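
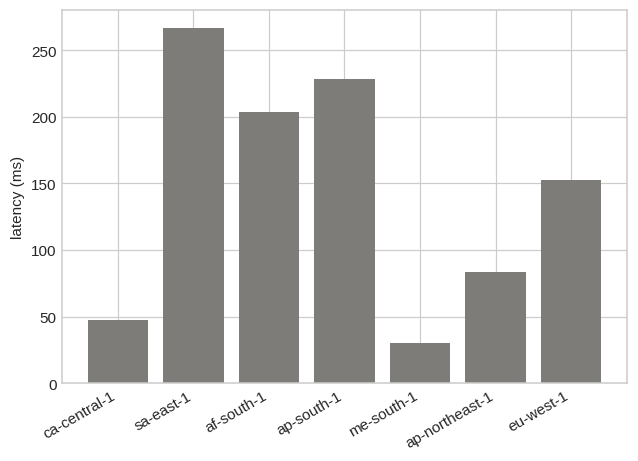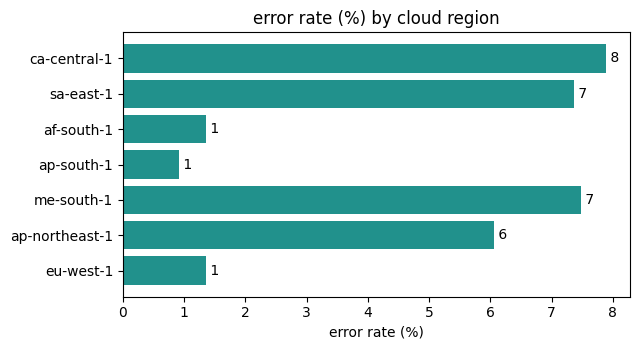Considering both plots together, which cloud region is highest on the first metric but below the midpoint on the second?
ap-south-1

Chart 2 median error rate (%) ≈ 6; below-median cloud regions: af-south-1, ap-south-1, eu-west-1. Among those, ap-south-1 has the highest latency (ms) (≈ 225).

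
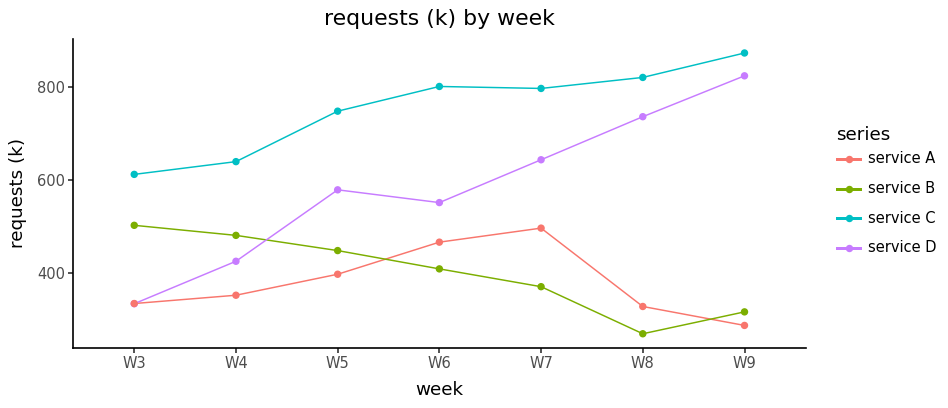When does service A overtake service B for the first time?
W5: service A ≈ 400 vs service B ≈ 400 (not yet); W6: service A ≈ 500 vs service B ≈ 400 (first crossover).

W6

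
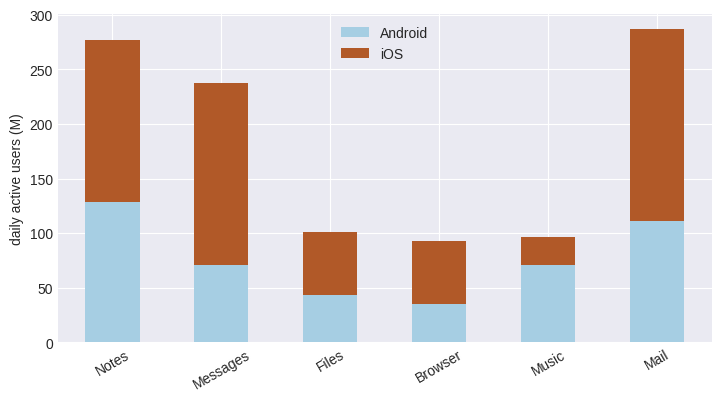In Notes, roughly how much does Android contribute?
Android top ≈ 125, bottom ≈ 0; segment ≈ 125.

≈ 125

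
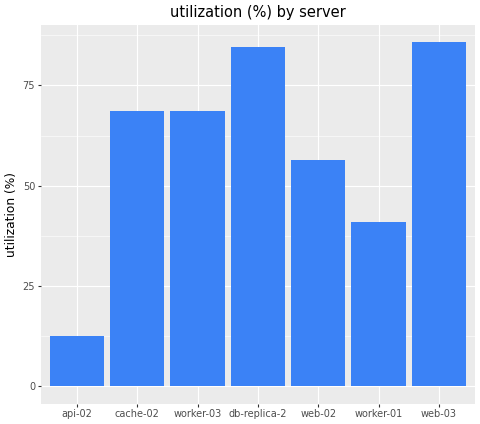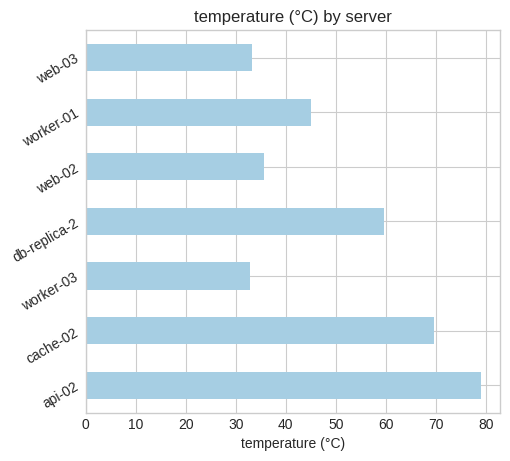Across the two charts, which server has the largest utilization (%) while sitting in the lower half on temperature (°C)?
Chart 2 median temperature (°C) ≈ 40; below-median servers: worker-03, web-02, web-03. Among those, web-03 has the highest utilization (%) (≈ 90).

web-03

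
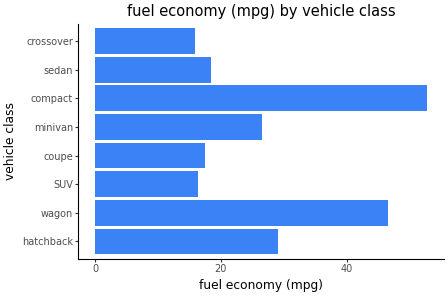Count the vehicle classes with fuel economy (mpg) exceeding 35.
2

Above 35: wagon, compact.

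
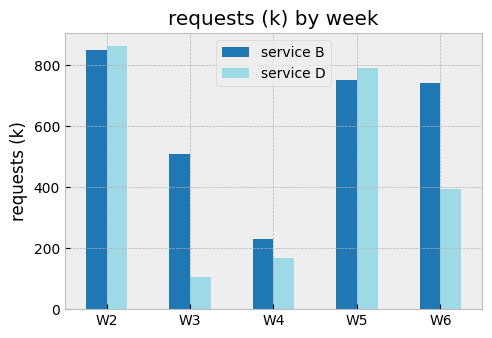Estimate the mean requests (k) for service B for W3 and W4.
≈ 350

(500 + 200) / 2 ≈ 350.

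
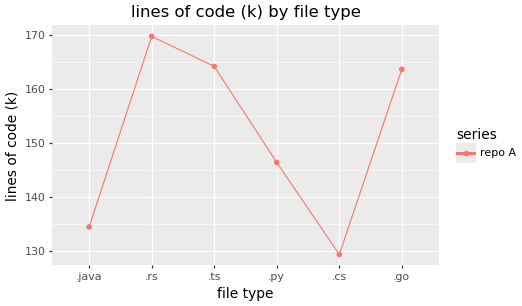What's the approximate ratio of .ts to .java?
.ts ≈ 165, .java ≈ 135; 165/135 ≈ 1.22.

≈ 1.22×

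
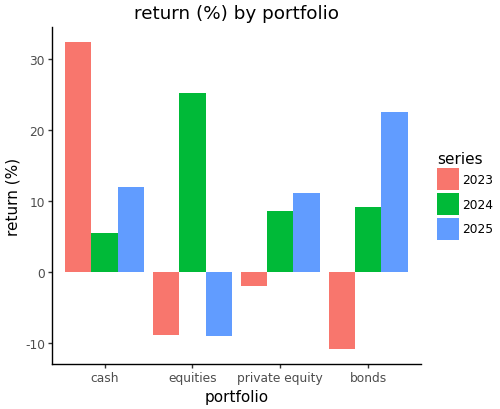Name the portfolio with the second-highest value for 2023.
private equity

Top 3 for 2023: cash ≈ 30, private equity ≈ 0, equities ≈ -10.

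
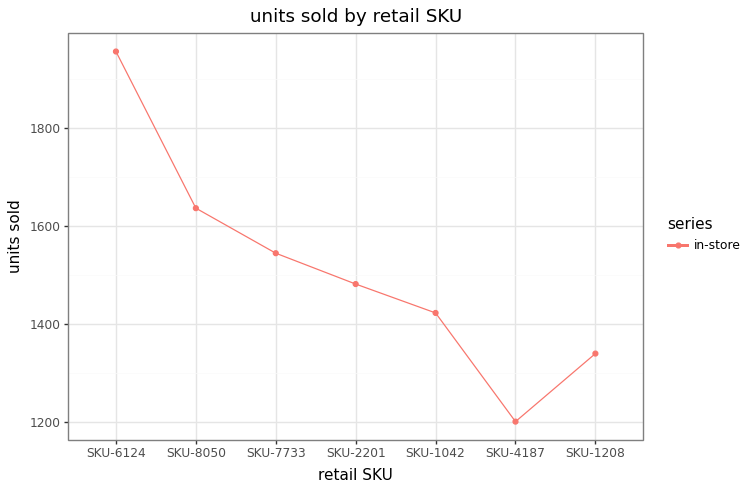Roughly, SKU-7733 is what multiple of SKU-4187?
≈ 1.25×

SKU-7733 ≈ 1500, SKU-4187 ≈ 1200; 1500/1200 ≈ 1.25.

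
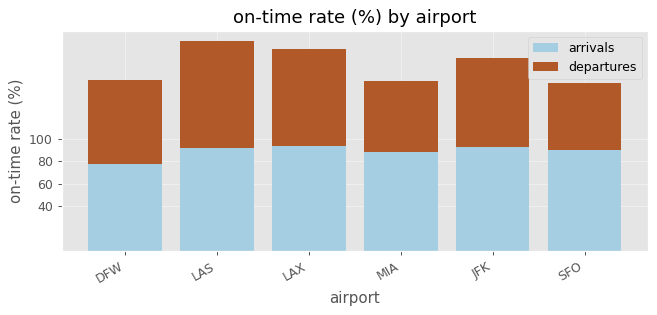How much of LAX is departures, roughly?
≈ 80

departures top ≈ 180, bottom ≈ 100; segment ≈ 80.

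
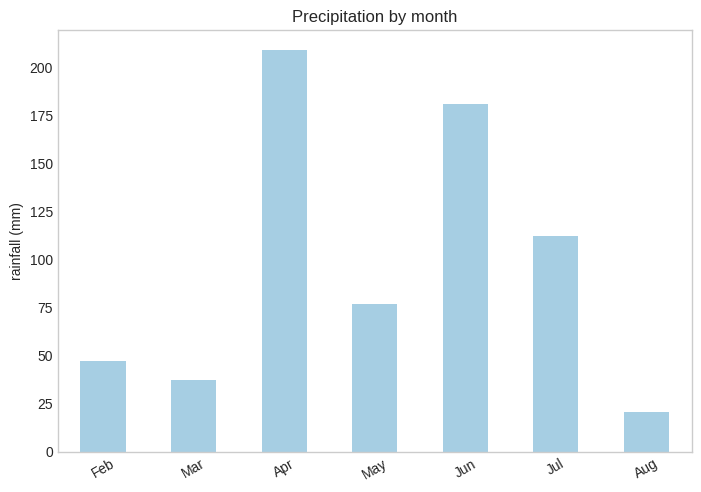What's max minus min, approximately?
≈ 180

Max Apr ≈ 200, min Aug ≈ 20; range ≈ 180.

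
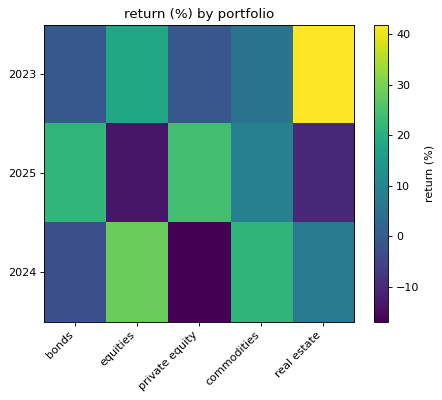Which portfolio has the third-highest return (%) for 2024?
real estate

Top 4 for 2024: equities ≈ 30, commodities ≈ 20, real estate ≈ 5, bonds ≈ -5.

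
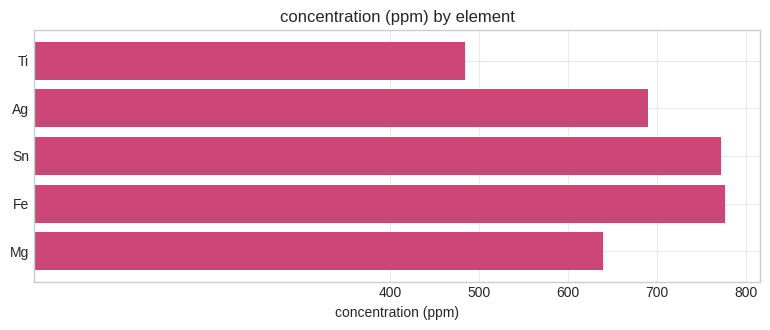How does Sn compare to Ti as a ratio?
Sn ≈ 800, Ti ≈ 500; 800/500 ≈ 1.6.

≈ 1.6×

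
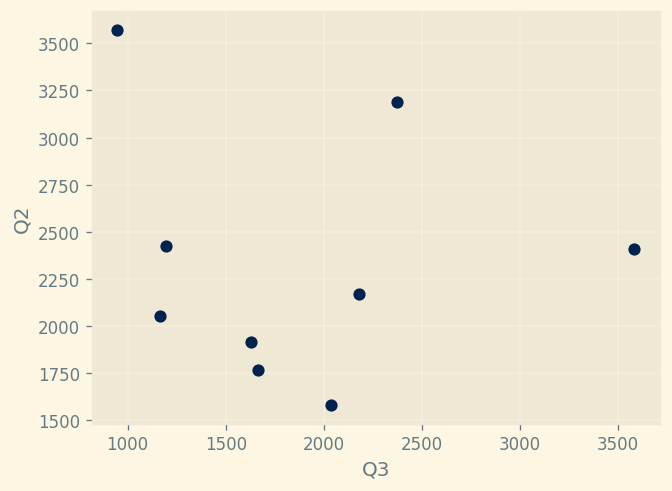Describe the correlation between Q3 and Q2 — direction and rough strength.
Points are roughly uncorrelated; weak (|r| ≈ 0.1).

no clear correlation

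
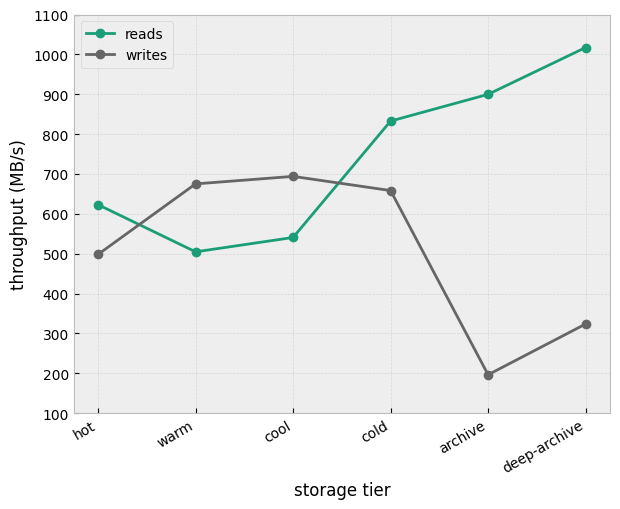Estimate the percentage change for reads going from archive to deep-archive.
archive ≈ 900, deep-archive ≈ 1000; (1000 − 900) / 900 ≈ +11.1%.

≈ +11.1%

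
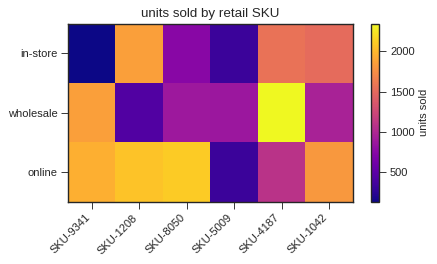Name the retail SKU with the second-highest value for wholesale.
Top 3 for wholesale: SKU-4187 ≈ 2400, SKU-9341 ≈ 1800, SKU-1042 ≈ 1000.

SKU-9341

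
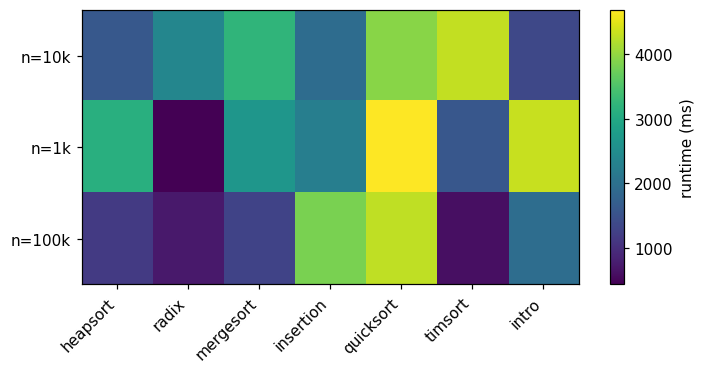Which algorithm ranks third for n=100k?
intro

Top 4 for n=100k: quicksort ≈ 4500, insertion ≈ 4000, intro ≈ 2000, mergesort ≈ 1500.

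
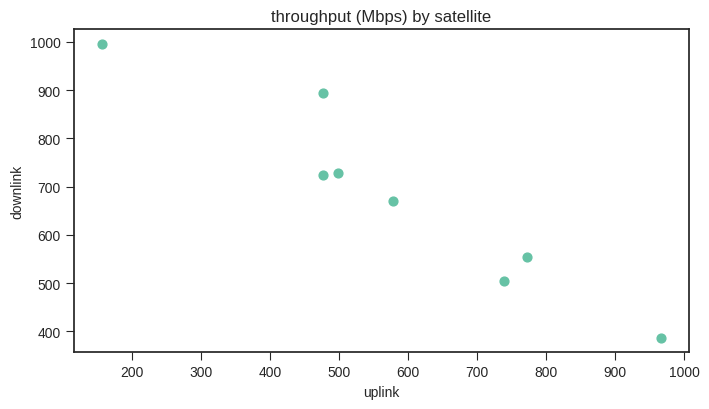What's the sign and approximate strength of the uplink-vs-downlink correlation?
negative, strong

Points are negatively correlated; strong (|r| ≈ 1.0).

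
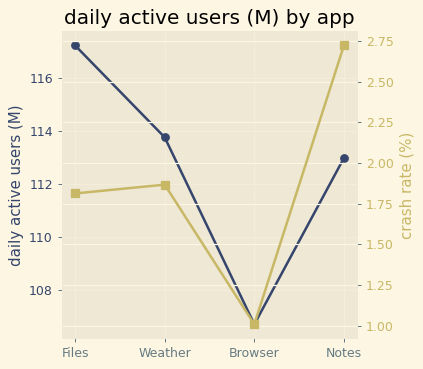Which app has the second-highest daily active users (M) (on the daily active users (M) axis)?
Weather

Top 3 (on the daily active users (M) axis): Files ≈ 117, Weather ≈ 114, Notes ≈ 113.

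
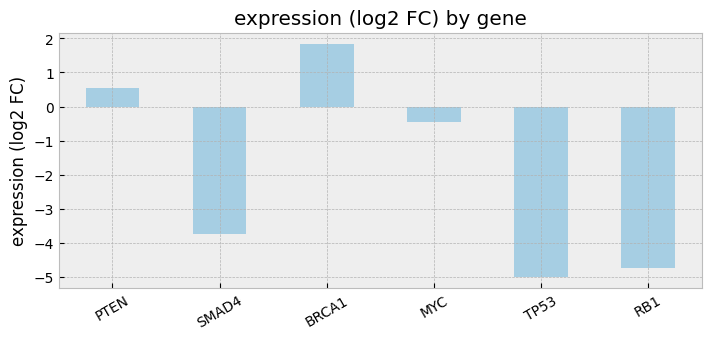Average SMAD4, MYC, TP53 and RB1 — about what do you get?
(-4 + 0 + -5 + -5) / 4 ≈ -4.

≈ -4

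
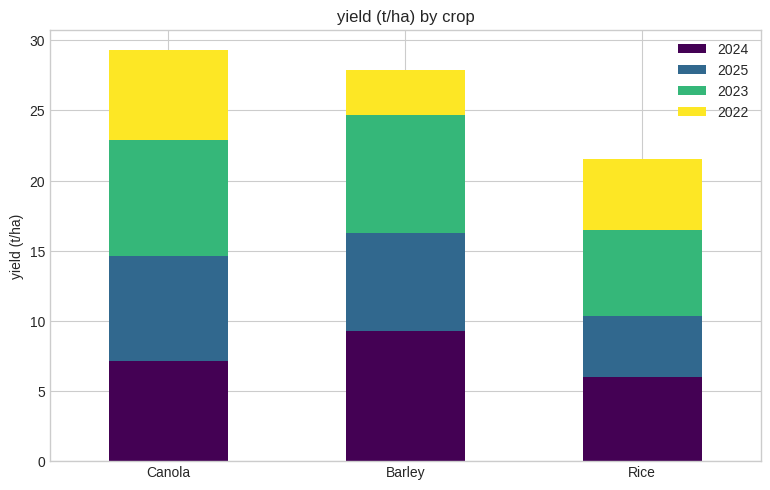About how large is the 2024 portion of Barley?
≈ 10

2024 top ≈ 10, bottom ≈ 0; segment ≈ 10.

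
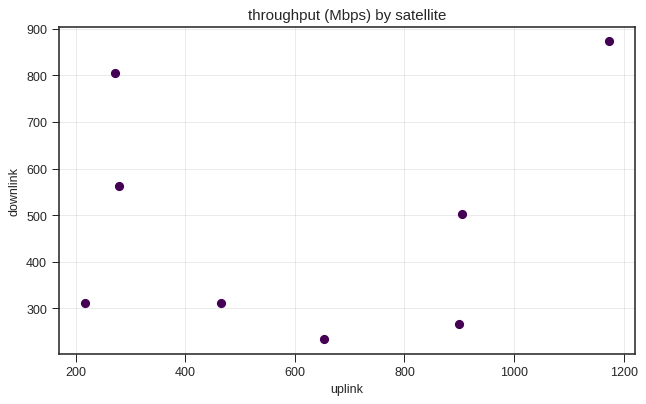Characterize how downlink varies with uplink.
no clear correlation

Points are roughly uncorrelated; weak (|r| ≈ 0.2).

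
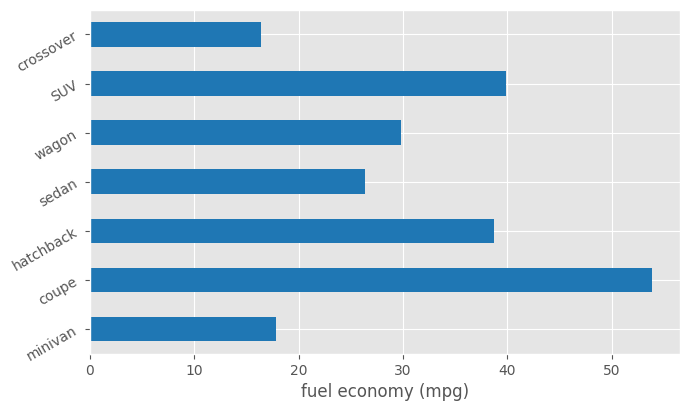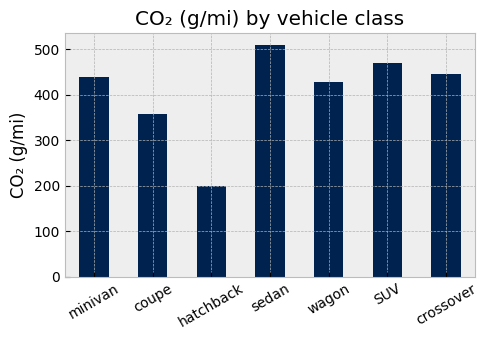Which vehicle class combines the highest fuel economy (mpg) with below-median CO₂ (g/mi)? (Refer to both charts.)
Chart 2 median CO₂ (g/mi) ≈ 450; below-median vehicle classes: coupe, hatchback, wagon. Among those, coupe has the highest fuel economy (mpg) (≈ 55).

coupe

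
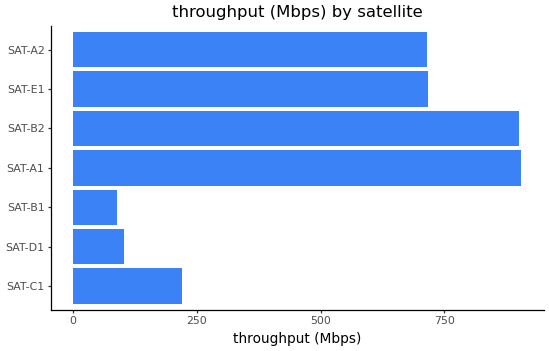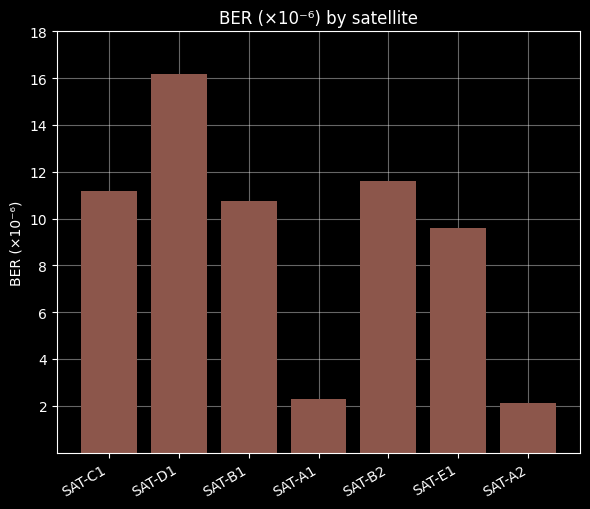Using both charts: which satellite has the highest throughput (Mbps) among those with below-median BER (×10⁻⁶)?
Chart 2 median BER (×10⁻⁶) ≈ 10; below-median satellites: SAT-A1, SAT-E1, SAT-A2. Among those, SAT-A1 has the highest throughput (Mbps) (≈ 900).

SAT-A1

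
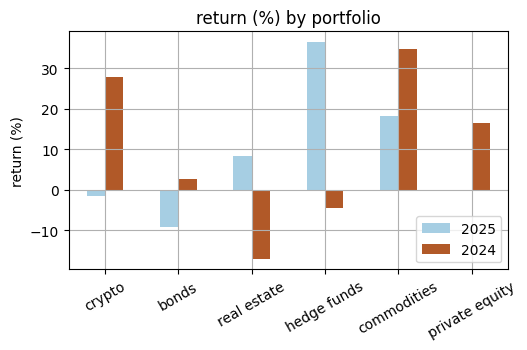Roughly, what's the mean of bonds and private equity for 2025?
≈ -5

(-10 + 0) / 2 ≈ -5.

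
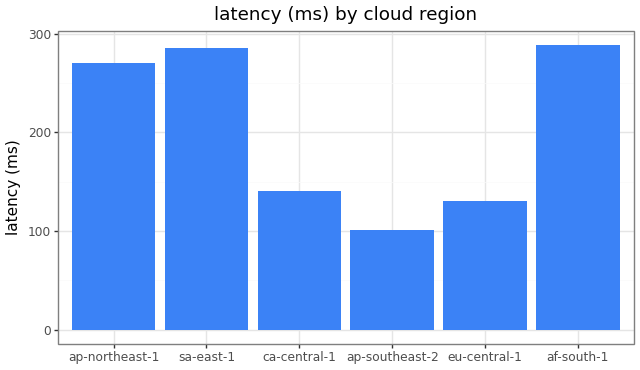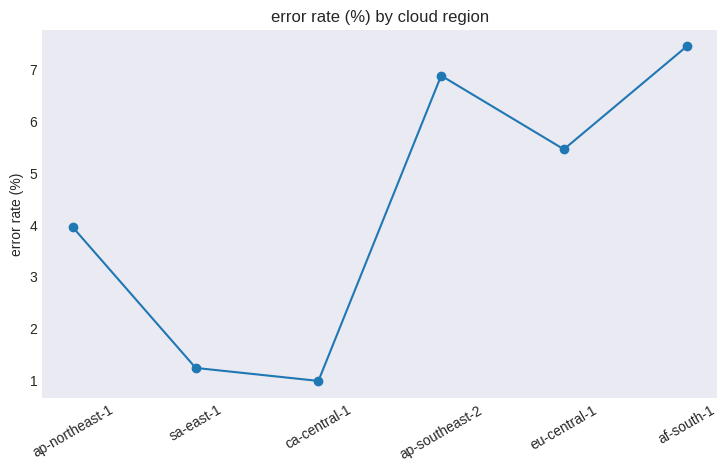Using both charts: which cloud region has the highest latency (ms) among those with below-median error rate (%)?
sa-east-1

Chart 2 median error rate (%) ≈ 5; below-median cloud regions: ap-northeast-1, sa-east-1, ca-central-1. Among those, sa-east-1 has the highest latency (ms) (≈ 300).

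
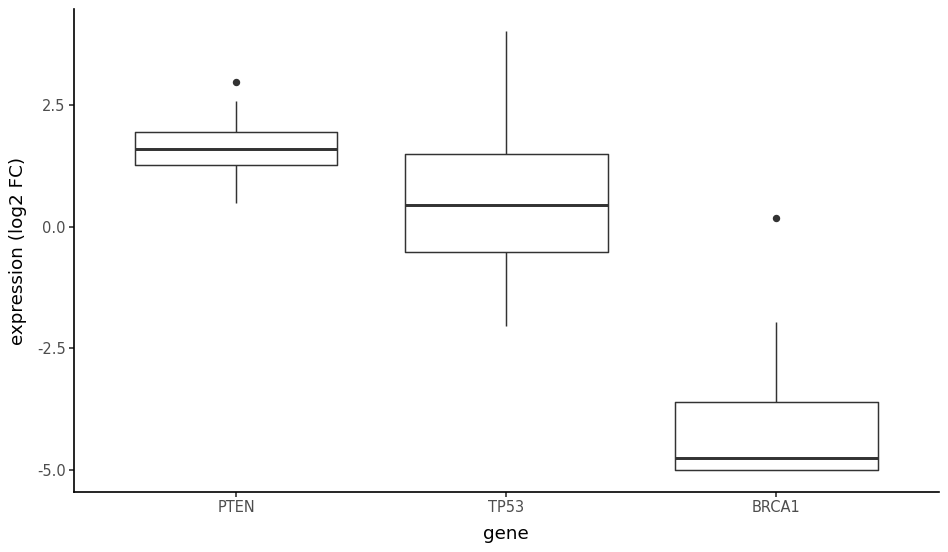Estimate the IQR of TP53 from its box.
≈ 2

Q3 ≈ 1, Q1 ≈ -1; IQR ≈ 2.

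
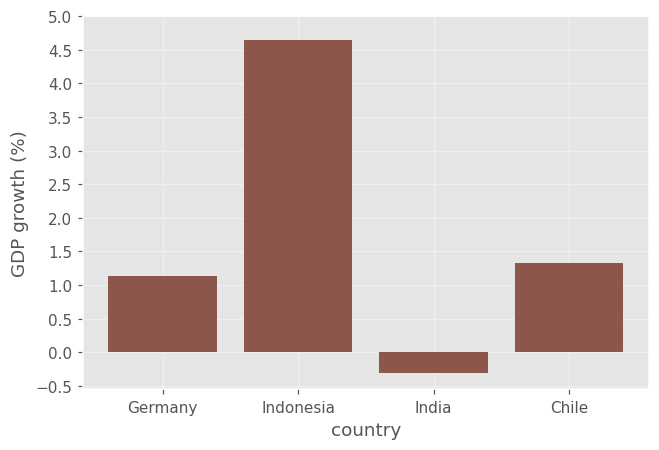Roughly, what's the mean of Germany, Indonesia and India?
≈ 1.67

(1.0 + 4.5 + -0.5) / 3 ≈ 1.67.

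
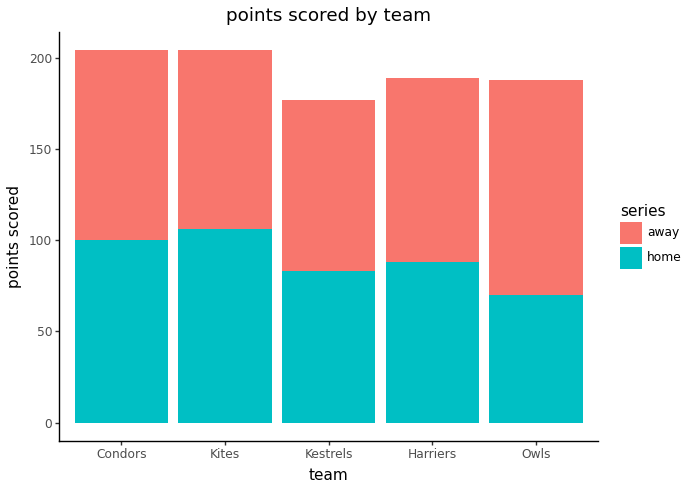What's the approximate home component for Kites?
≈ 100

home top ≈ 100, bottom ≈ 0; segment ≈ 100.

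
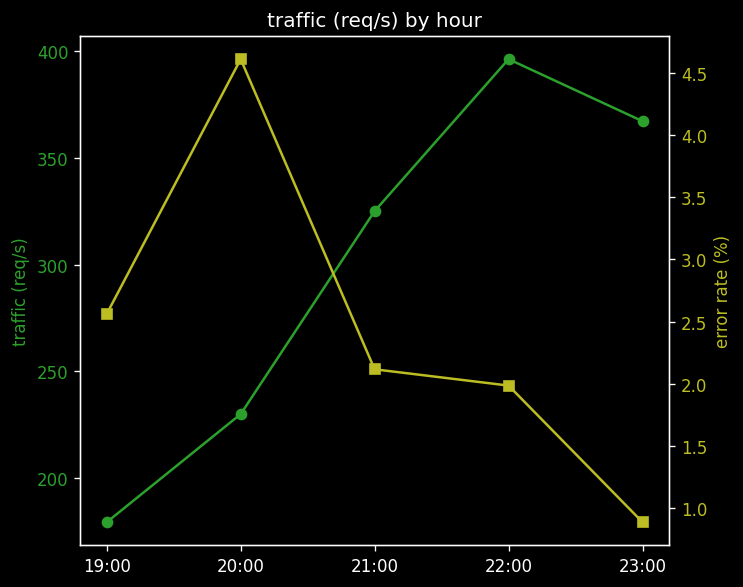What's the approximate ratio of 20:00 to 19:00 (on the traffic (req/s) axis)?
20:00 ≈ 220, 19:00 ≈ 180; 220/180 ≈ 1.22.

≈ 1.22×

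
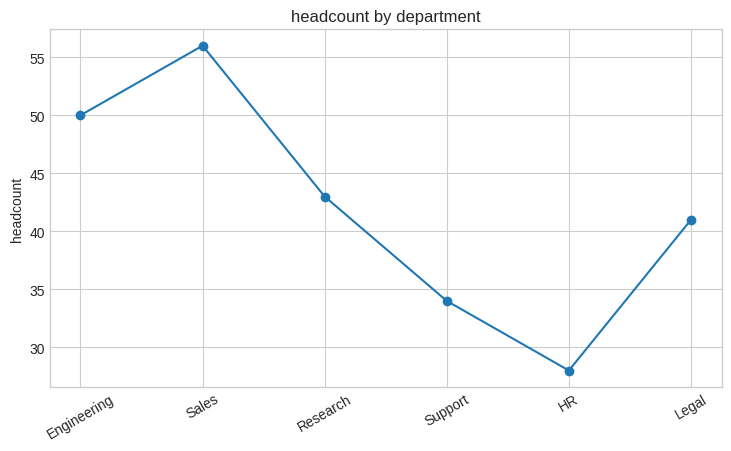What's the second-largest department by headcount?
Engineering

Top 3: Sales ≈ 55, Engineering ≈ 50, Research ≈ 45.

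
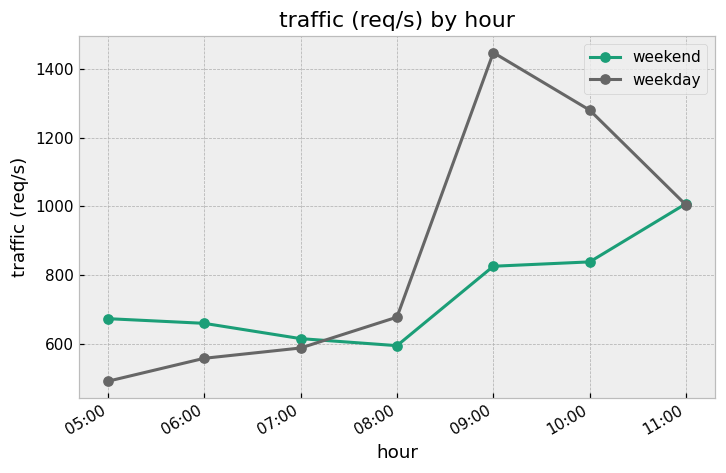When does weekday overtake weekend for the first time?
08:00

07:00: weekday ≈ 600 vs weekend ≈ 600 (not yet); 08:00: weekday ≈ 700 vs weekend ≈ 600 (first crossover).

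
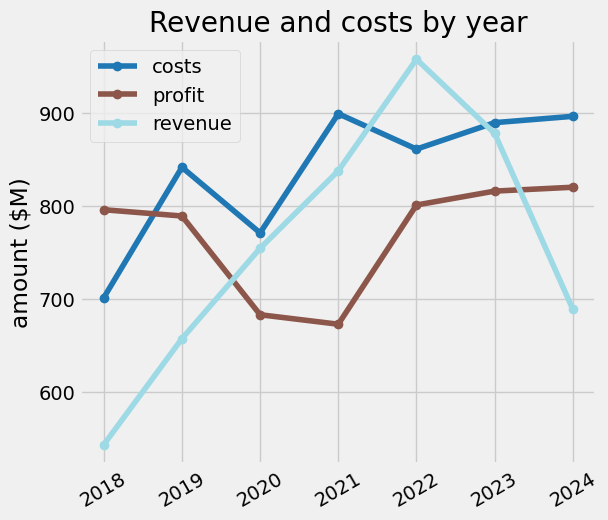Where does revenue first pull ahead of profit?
2020

2019: revenue ≈ 650 vs profit ≈ 800 (not yet); 2020: revenue ≈ 750 vs profit ≈ 700 (first crossover).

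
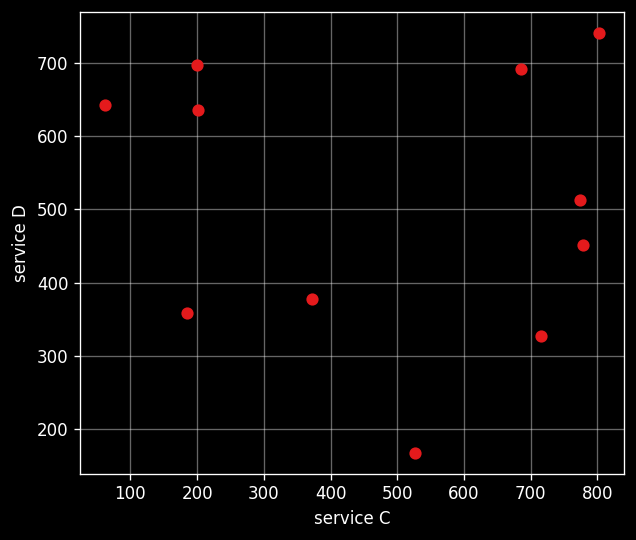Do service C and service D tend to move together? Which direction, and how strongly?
Points are roughly uncorrelated; weak (|r| ≈ 0.1).

no clear correlation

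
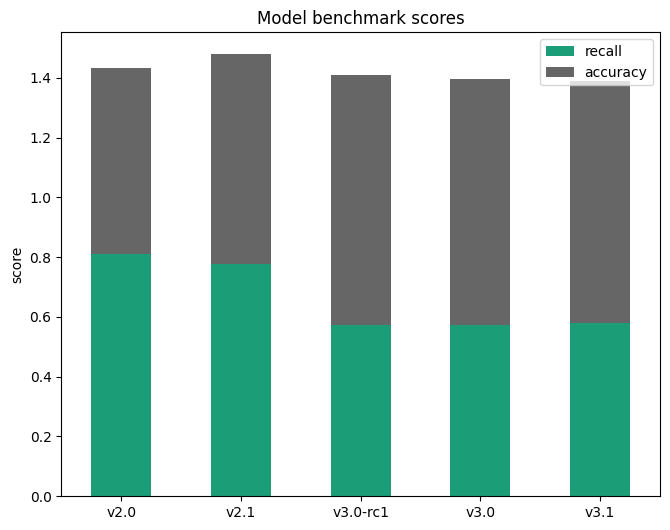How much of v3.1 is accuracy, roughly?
≈ 0.8

accuracy top ≈ 1.4, bottom ≈ 0.6; segment ≈ 0.8.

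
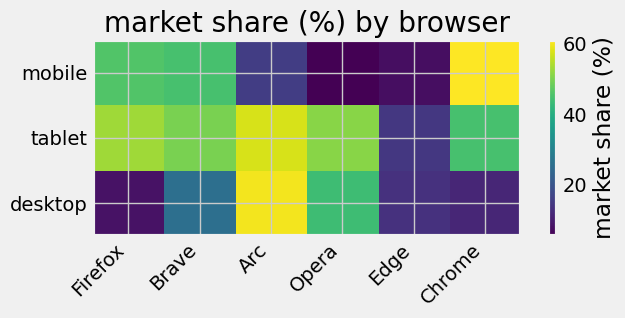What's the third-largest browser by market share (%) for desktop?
Top 4 for desktop: Arc ≈ 60, Opera ≈ 45, Brave ≈ 25, Edge ≈ 15.

Brave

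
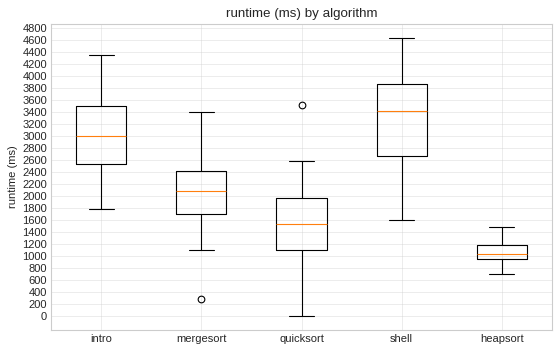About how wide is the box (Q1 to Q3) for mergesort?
≈ 600

Q3 ≈ 2400, Q1 ≈ 1800; IQR ≈ 600.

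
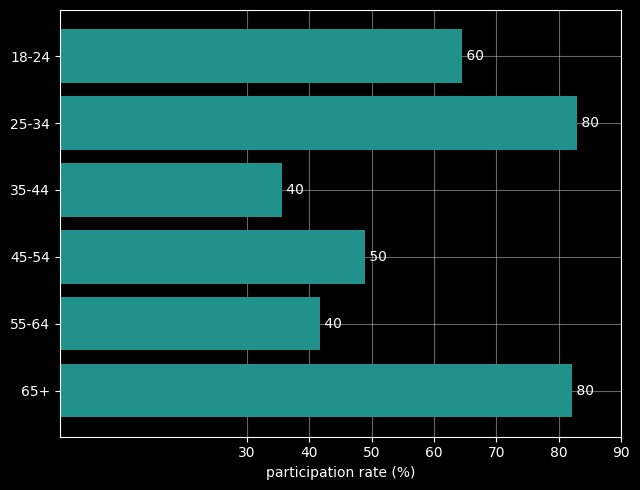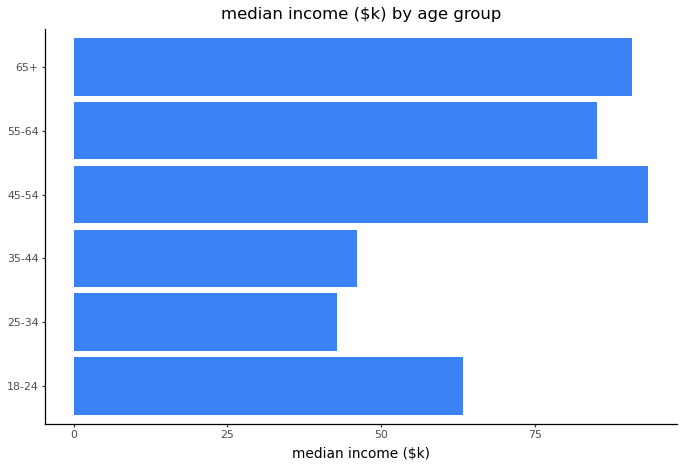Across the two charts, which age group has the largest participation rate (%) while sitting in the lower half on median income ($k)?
Chart 2 median median income ($k) ≈ 70; below-median age groups: 18-24, 25-34, 35-44. Among those, 25-34 has the highest participation rate (%) (≈ 80).

25-34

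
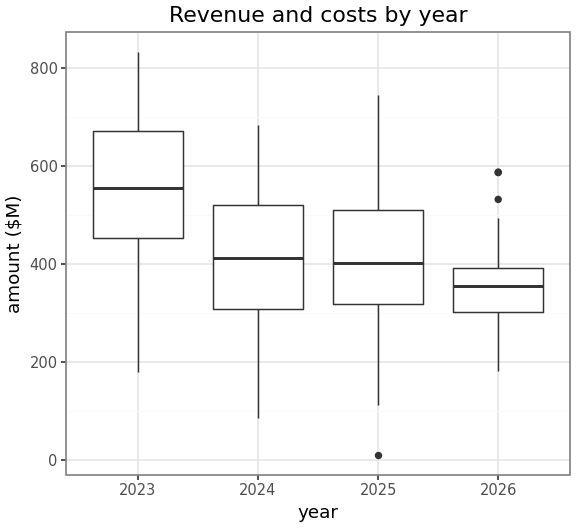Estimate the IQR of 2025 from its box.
Q3 ≈ 520, Q1 ≈ 320; IQR ≈ 200.

≈ 200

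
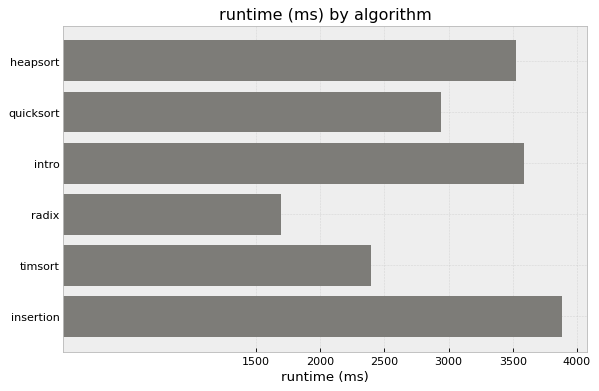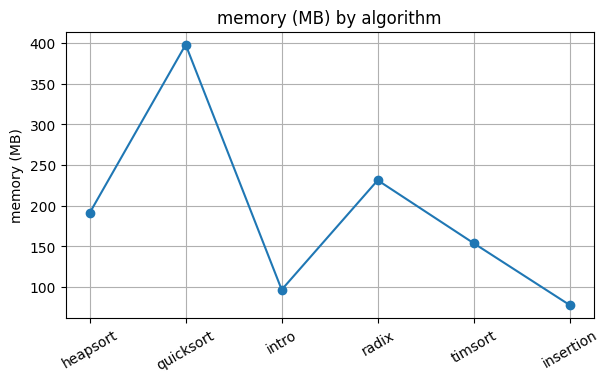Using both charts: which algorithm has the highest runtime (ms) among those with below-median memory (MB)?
Chart 2 median memory (MB) ≈ 150; below-median algorithms: intro, timsort, insertion. Among those, insertion has the highest runtime (ms) (≈ 4000).

insertion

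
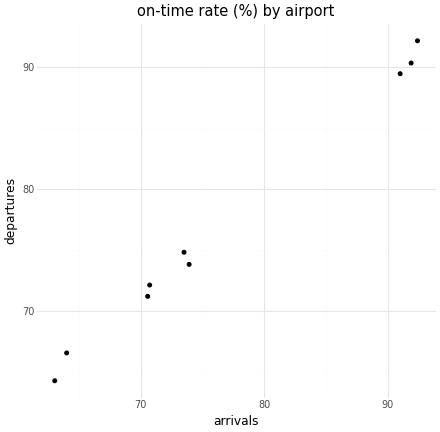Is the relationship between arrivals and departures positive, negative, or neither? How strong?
Points are positively correlated; strong (|r| ≈ 1.0).

positive, strong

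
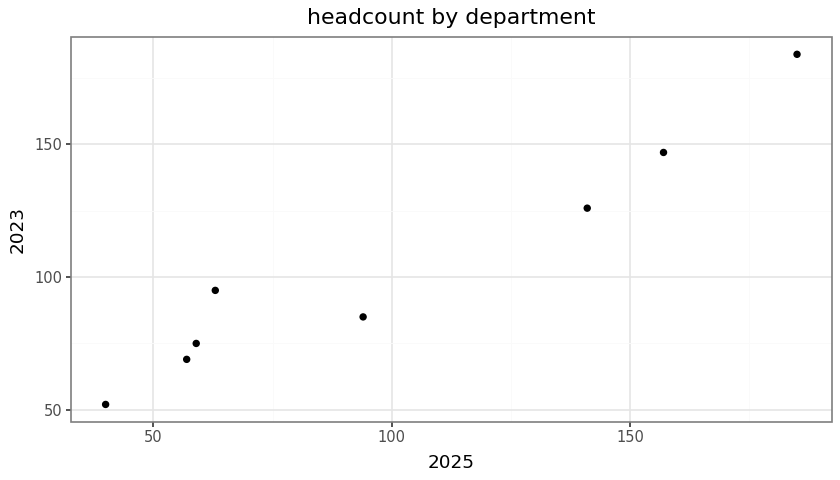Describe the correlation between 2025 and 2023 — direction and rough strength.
Points are positively correlated; strong (|r| ≈ 1.0).

positive, strong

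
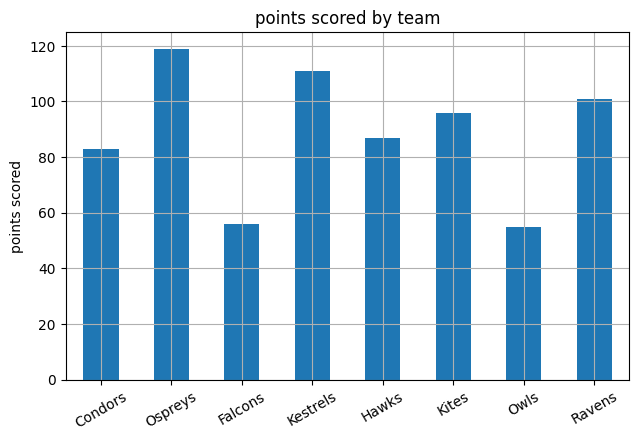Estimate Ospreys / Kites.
Ospreys ≈ 120, Kites ≈ 100; 120/100 ≈ 1.2.

≈ 1.2×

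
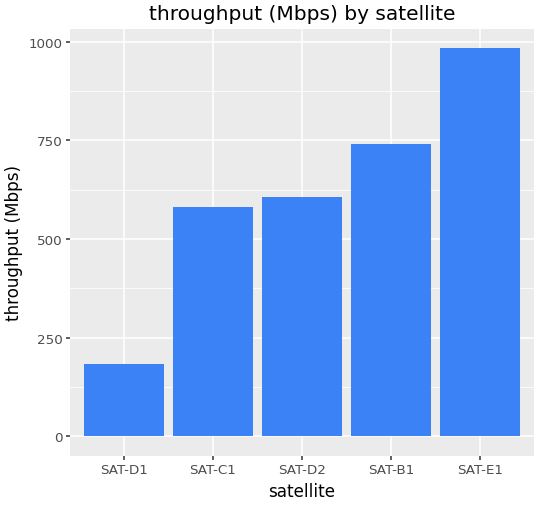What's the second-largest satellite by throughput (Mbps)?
SAT-B1

Top 3: SAT-E1 ≈ 1000, SAT-B1 ≈ 700, SAT-D2 ≈ 600.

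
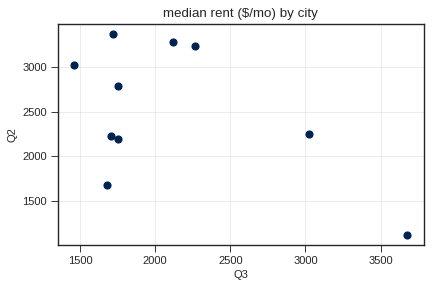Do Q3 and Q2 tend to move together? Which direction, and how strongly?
Points are negatively correlated; moderate (|r| ≈ 0.5).

negative, moderate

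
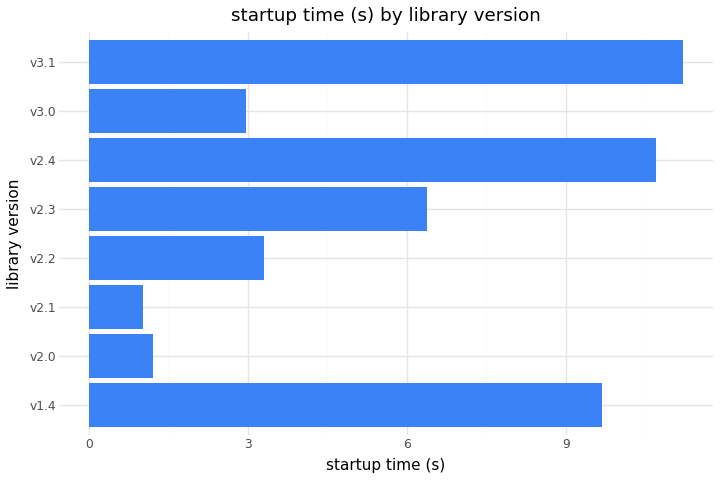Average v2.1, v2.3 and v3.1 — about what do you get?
≈ 6

(1 + 6 + 11) / 3 ≈ 6.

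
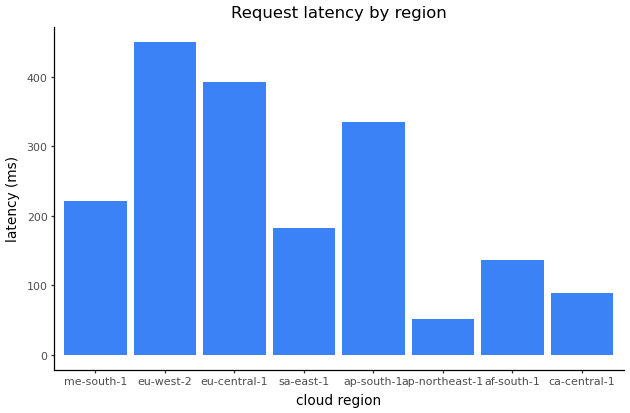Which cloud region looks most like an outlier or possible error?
eu-west-2

eu-west-2 ≈ 450; the rest sit between ≈ 50 and ≈ 400.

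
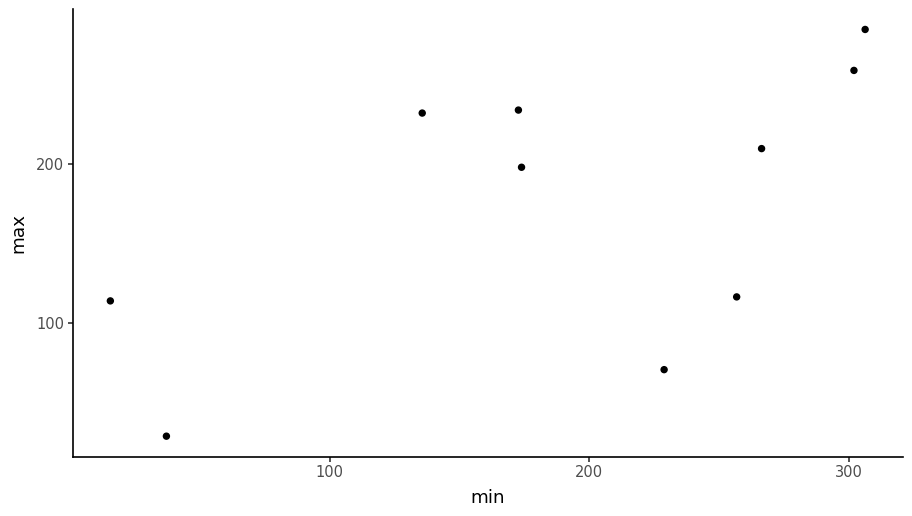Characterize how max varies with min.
positive, moderate

Points are positively correlated; moderate (|r| ≈ 0.6).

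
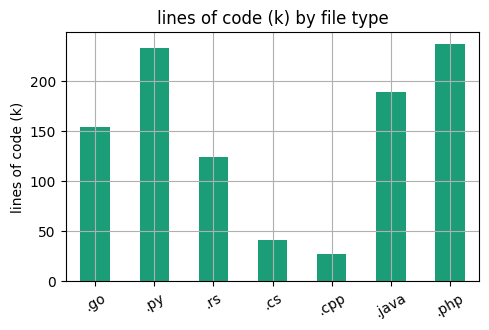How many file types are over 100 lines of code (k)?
Above 100: .go, .py, .rs, .java, .php.

5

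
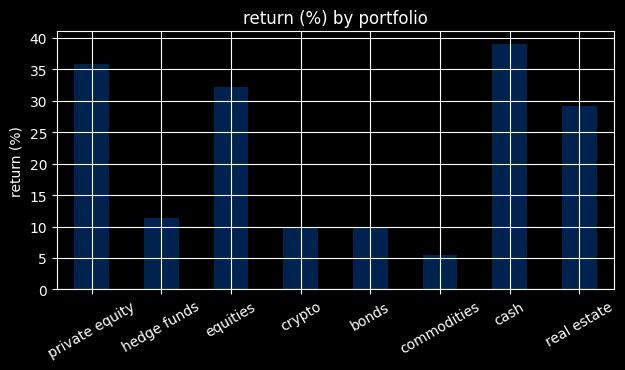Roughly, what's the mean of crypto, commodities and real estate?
(10 + 5 + 30) / 3 ≈ 15.

≈ 15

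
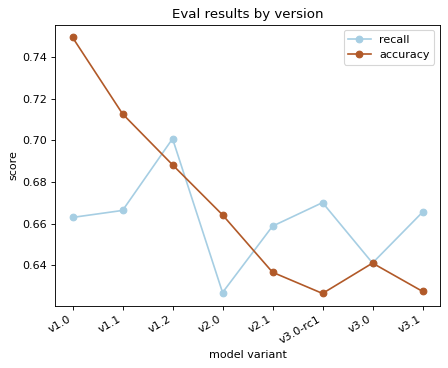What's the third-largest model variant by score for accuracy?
Top 4 for accuracy: v1.0 ≈ 0.74, v1.1 ≈ 0.72, v1.2 ≈ 0.68, v2.0 ≈ 0.66.

v1.2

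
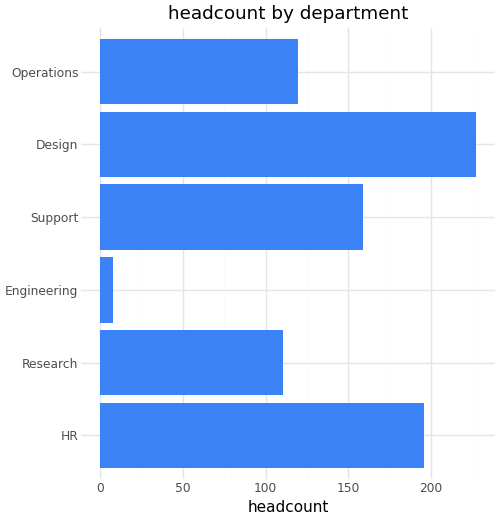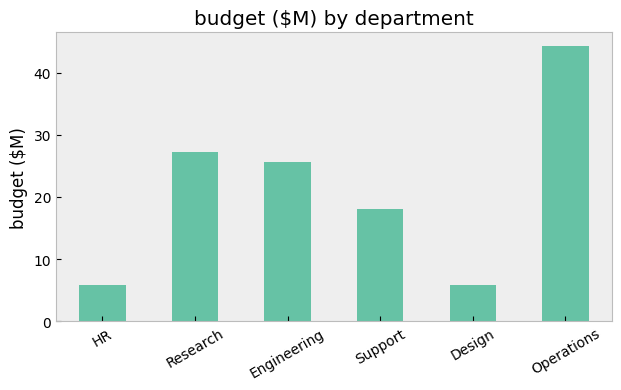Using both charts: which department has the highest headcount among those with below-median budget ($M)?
Chart 2 median budget ($M) ≈ 20; below-median departments: HR, Support, Design. Among those, Design has the highest headcount (≈ 225).

Design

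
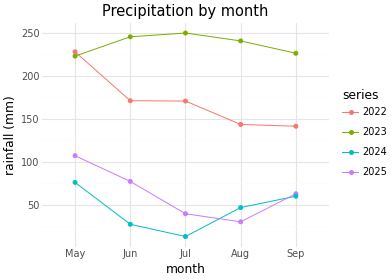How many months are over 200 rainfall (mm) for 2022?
Above 200: May.

1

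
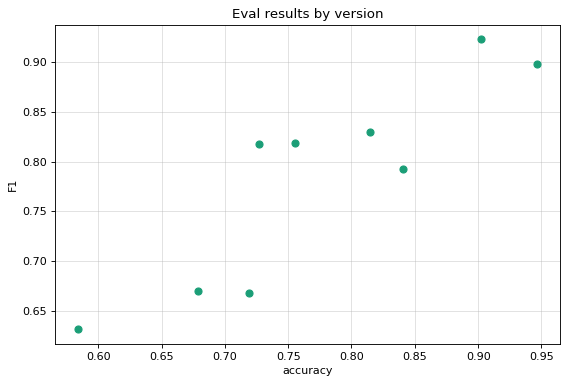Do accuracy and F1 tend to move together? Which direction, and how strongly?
positive, strong

Points are positively correlated; strong (|r| ≈ 0.9).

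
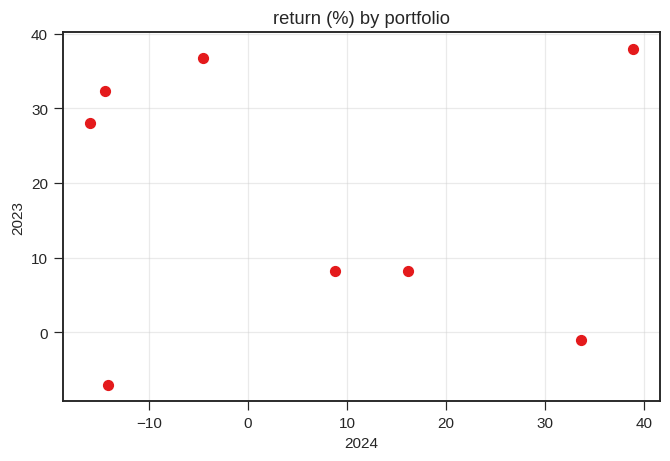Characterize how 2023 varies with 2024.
no clear correlation

Points are roughly uncorrelated; weak (|r| ≈ 0.1).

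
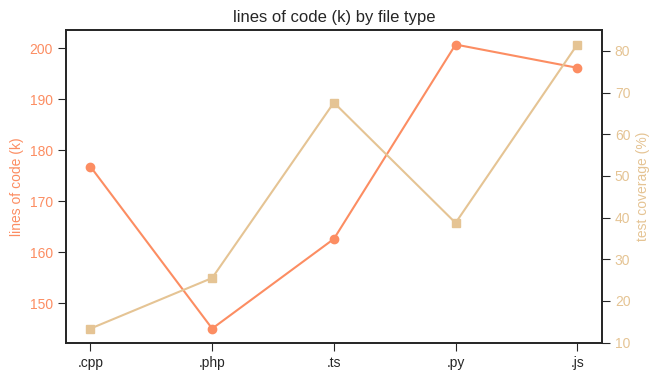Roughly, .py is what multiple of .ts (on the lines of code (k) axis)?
.py ≈ 200, .ts ≈ 165; 200/165 ≈ 1.21.

≈ 1.21×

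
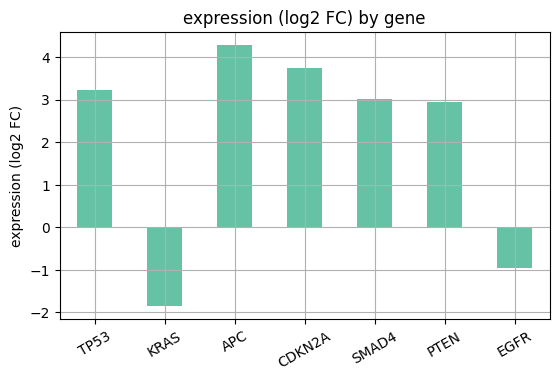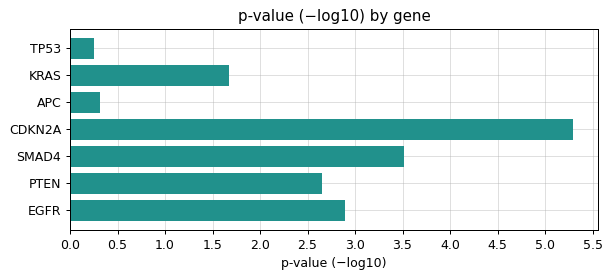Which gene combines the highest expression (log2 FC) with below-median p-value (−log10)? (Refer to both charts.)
APC

Chart 2 median p-value (−log10) ≈ 2.5; below-median genes: TP53, KRAS, APC. Among those, APC has the highest expression (log2 FC) (≈ 4.5).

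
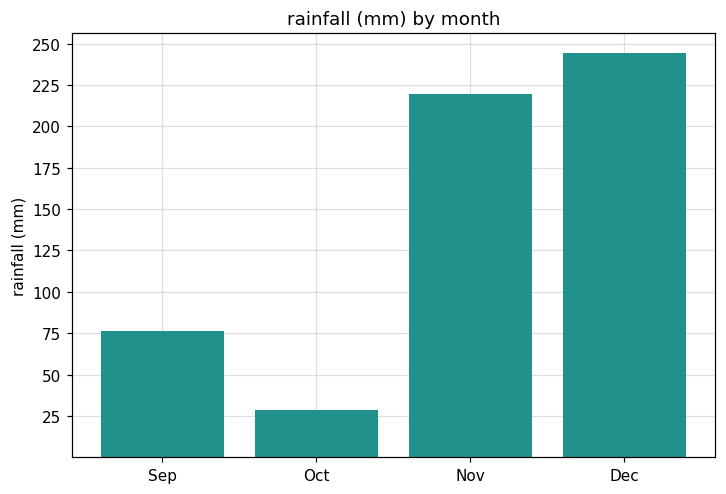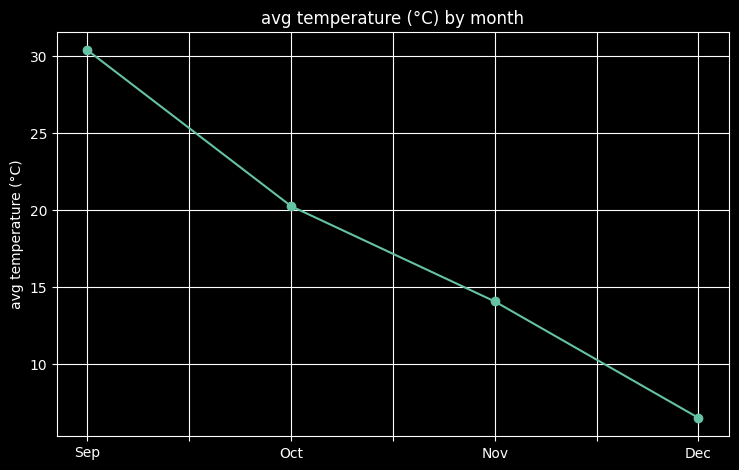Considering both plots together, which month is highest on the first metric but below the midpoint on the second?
Dec

Chart 2 median avg temperature (°C) ≈ 15; below-median months: Nov, Dec. Among those, Dec has the highest rainfall (mm) (≈ 250).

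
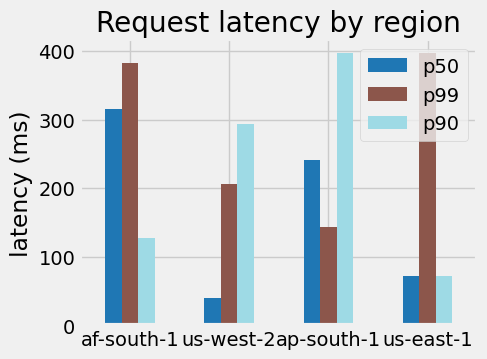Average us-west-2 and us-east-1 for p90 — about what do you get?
(300 + 50) / 2 ≈ 175.

≈ 175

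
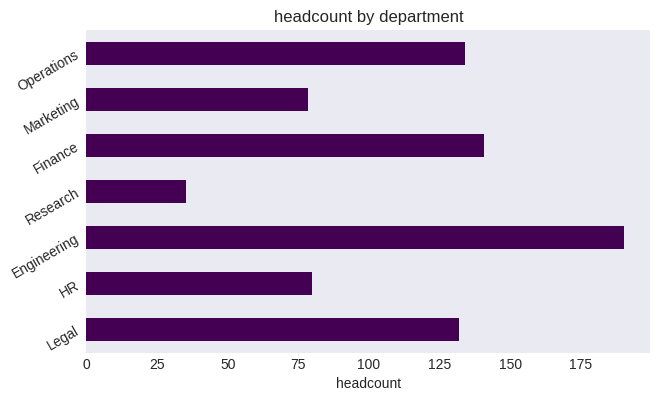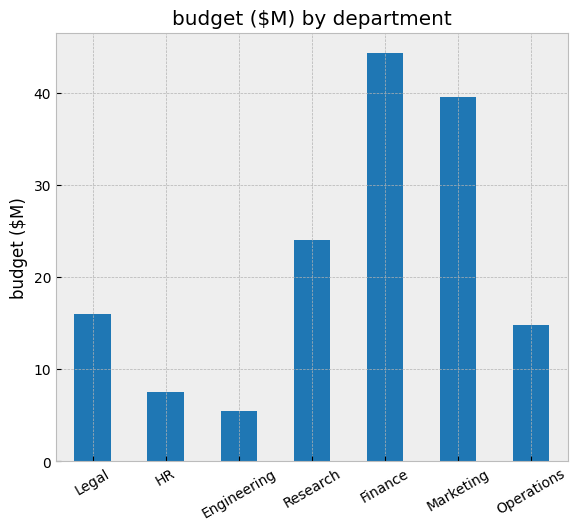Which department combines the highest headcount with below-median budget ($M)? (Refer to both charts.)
Engineering

Chart 2 median budget ($M) ≈ 15; below-median departments: HR, Engineering, Operations. Among those, Engineering has the highest headcount (≈ 200).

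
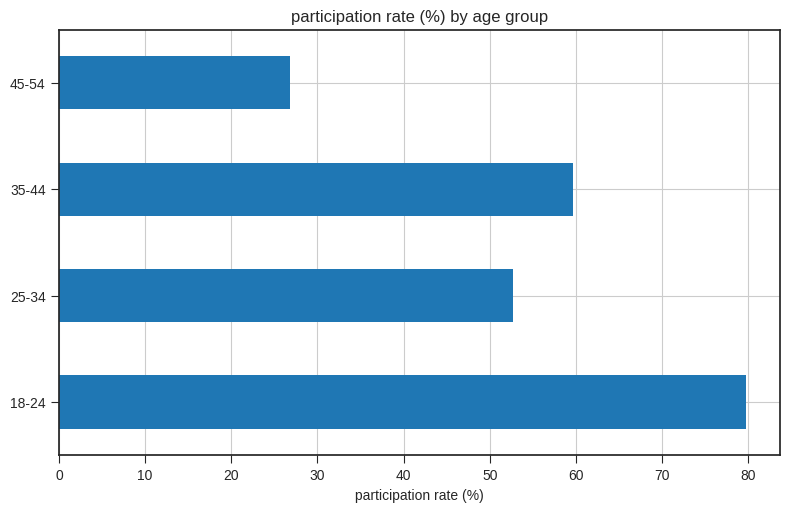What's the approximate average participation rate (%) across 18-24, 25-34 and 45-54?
≈ 53

(80 + 50 + 30) / 3 ≈ 53.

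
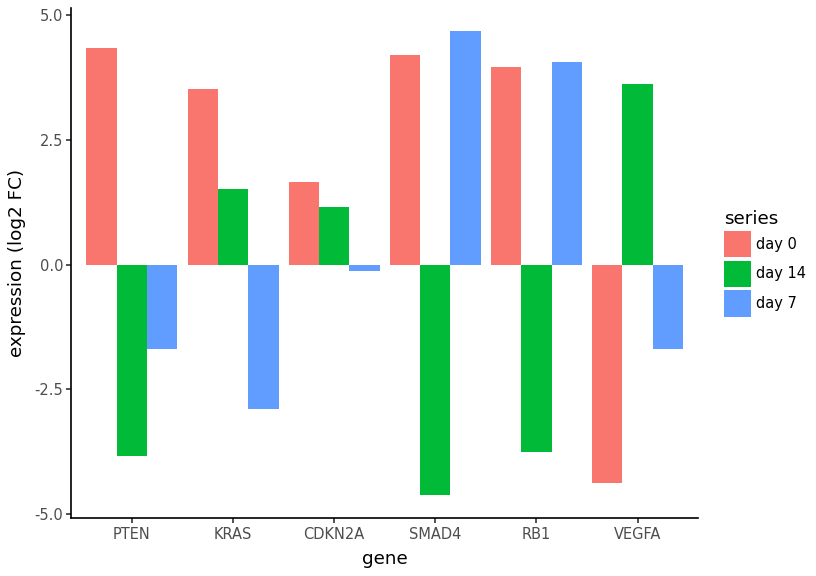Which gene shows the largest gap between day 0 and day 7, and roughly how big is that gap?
KRAS: day 0 ≈ 4, day 7 ≈ -3 → gap ≈ 7. Next-largest (PTEN) is only ≈ 6.

KRAS, ≈ 7 log2 FC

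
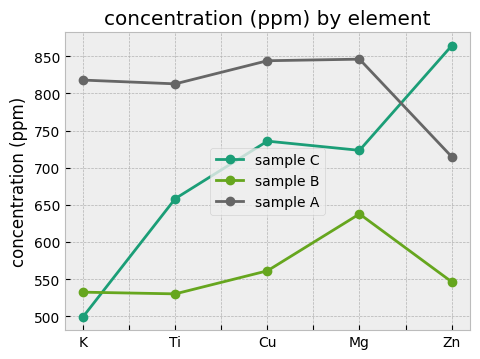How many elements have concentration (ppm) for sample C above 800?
1

Above 800: Zn.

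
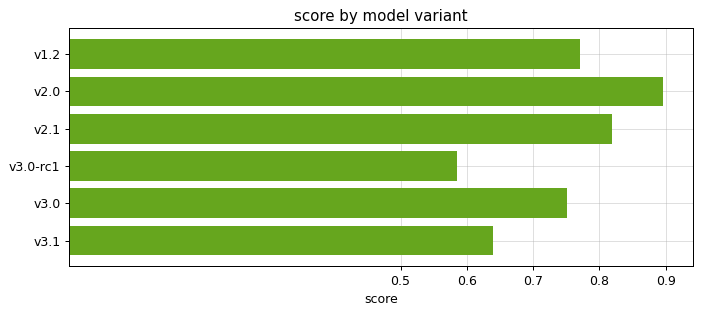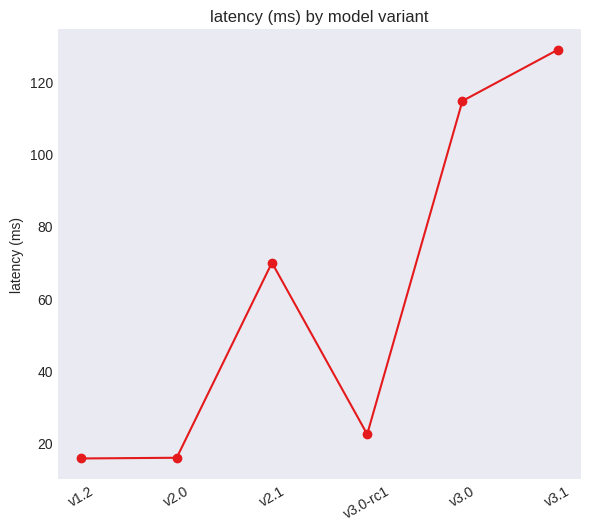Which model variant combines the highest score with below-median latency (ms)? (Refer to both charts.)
v2.0

Chart 2 median latency (ms) ≈ 40; below-median model variants: v1.2, v2.0, v3.0-rc1. Among those, v2.0 has the highest score (≈ 0.9).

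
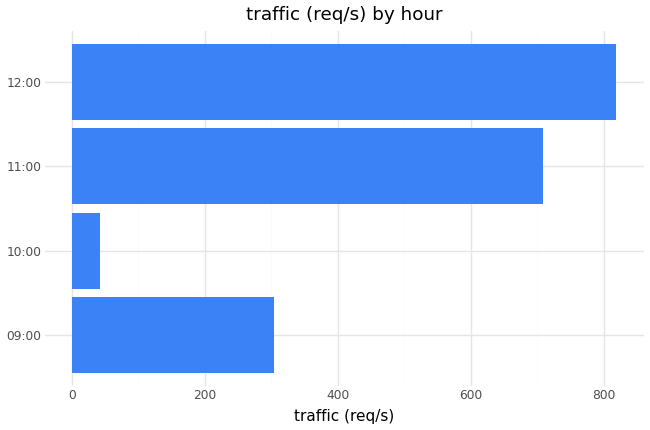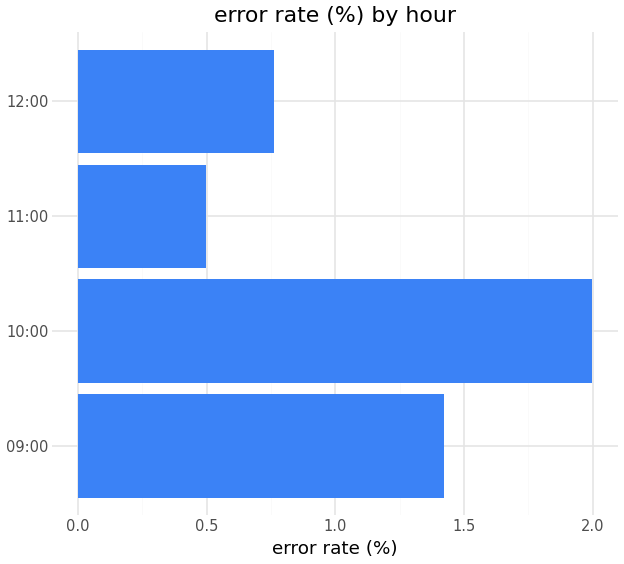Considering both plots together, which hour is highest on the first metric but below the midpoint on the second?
Chart 2 median error rate (%) ≈ 1; below-median hours: 11:00, 12:00. Among those, 12:00 has the highest traffic (req/s) (≈ 800).

12:00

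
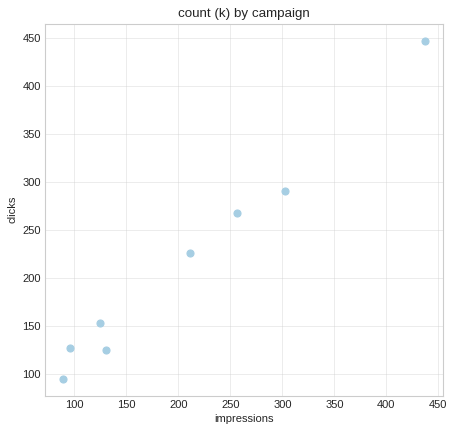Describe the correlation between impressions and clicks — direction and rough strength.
Points are positively correlated; strong (|r| ≈ 1.0).

positive, strong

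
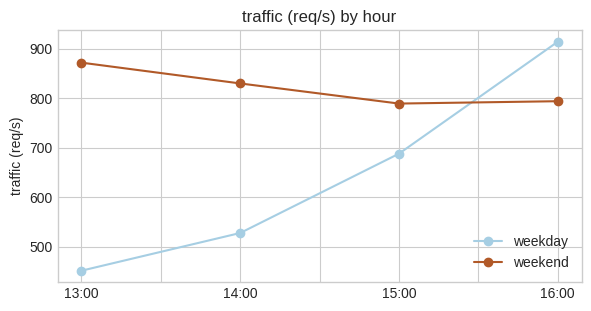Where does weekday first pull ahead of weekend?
15:00: weekday ≈ 700 vs weekend ≈ 800 (not yet); 16:00: weekday ≈ 900 vs weekend ≈ 800 (first crossover).

16:00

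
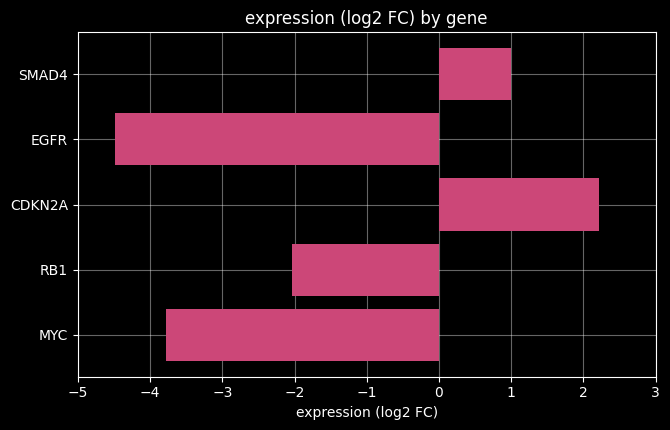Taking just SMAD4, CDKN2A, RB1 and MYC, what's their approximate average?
(1 + 2 + -2 + -4) / 4 ≈ -1.

≈ -1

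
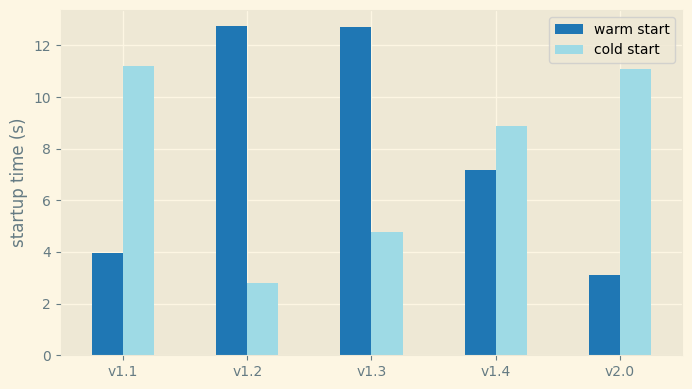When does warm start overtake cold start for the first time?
v1.1: warm start ≈ 4 vs cold start ≈ 12 (not yet); v1.2: warm start ≈ 12 vs cold start ≈ 2 (first crossover).

v1.2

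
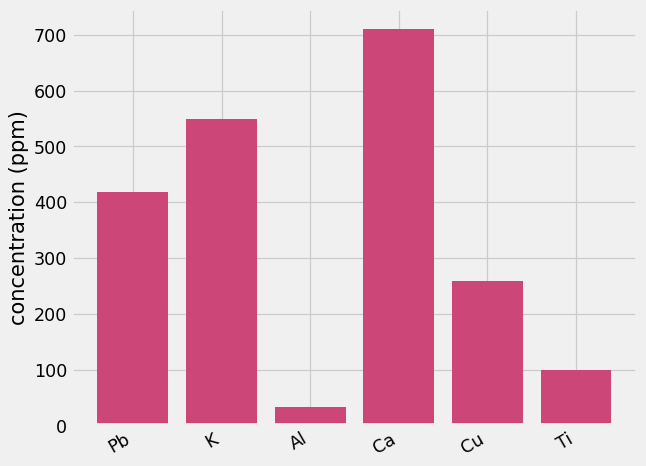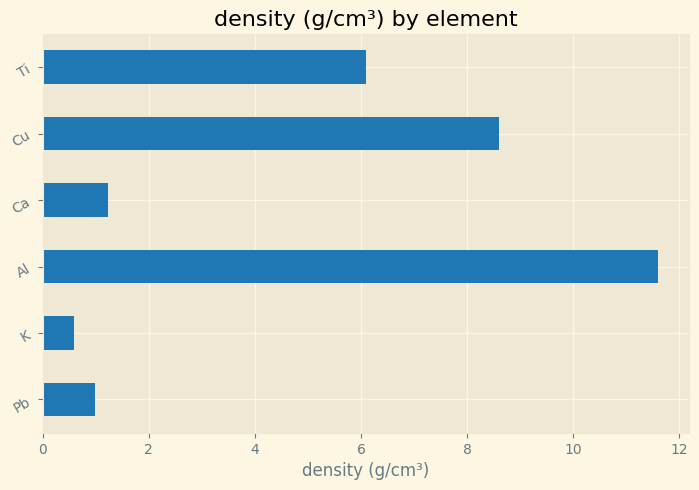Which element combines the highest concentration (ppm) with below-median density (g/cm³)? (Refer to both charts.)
Ca

Chart 2 median density (g/cm³) ≈ 4; below-median elements: Pb, K, Ca. Among those, Ca has the highest concentration (ppm) (≈ 700).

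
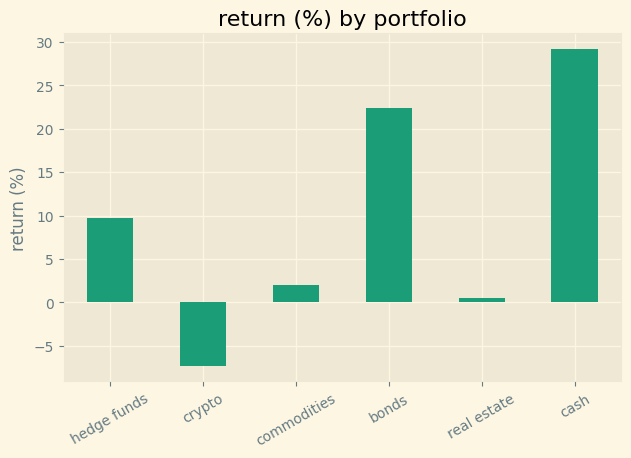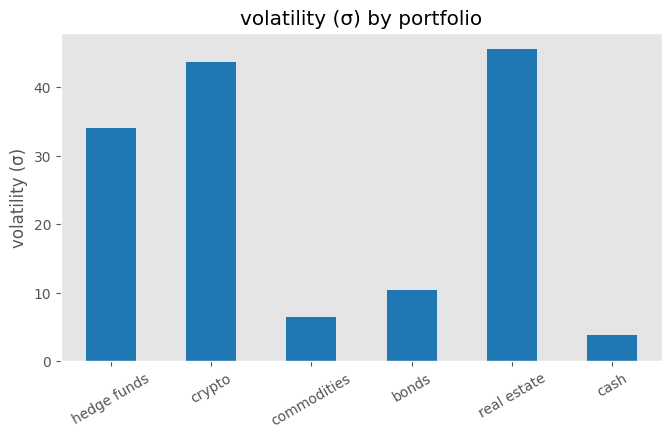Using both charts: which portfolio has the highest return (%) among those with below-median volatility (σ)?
Chart 2 median volatility (σ) ≈ 20; below-median portfolios: commodities, bonds, cash. Among those, cash has the highest return (%) (≈ 30).

cash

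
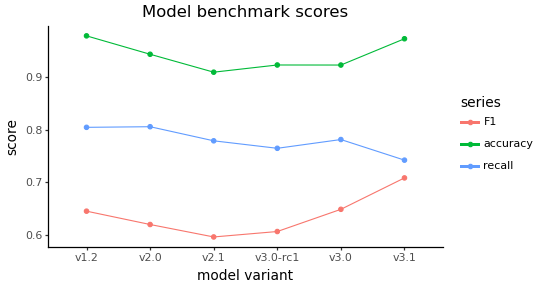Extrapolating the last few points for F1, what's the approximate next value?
Last three: 0.60, 0.65, 0.70 → slope ≈ 0.05/step → next ≈ 0.75.

≈ 0.75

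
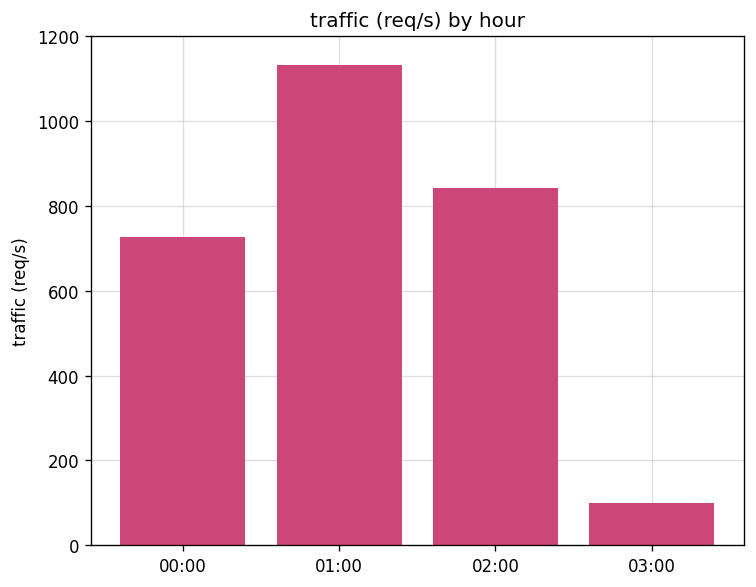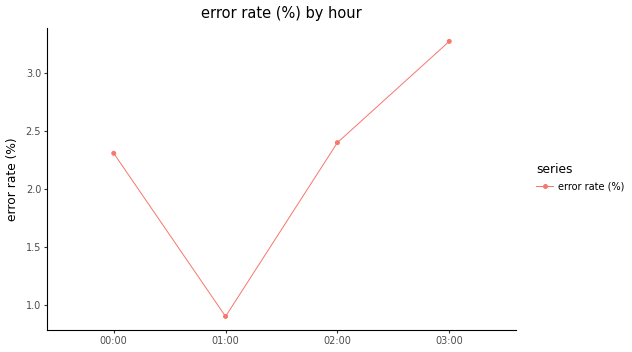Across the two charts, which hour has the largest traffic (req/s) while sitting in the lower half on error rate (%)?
01:00

Chart 2 median error rate (%) ≈ 2.5; below-median hours: 00:00, 01:00. Among those, 01:00 has the highest traffic (req/s) (≈ 1200).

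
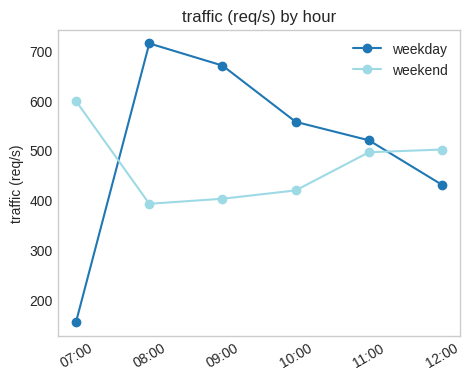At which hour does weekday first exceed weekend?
07:00: weekday ≈ 150 vs weekend ≈ 600 (not yet); 08:00: weekday ≈ 700 vs weekend ≈ 400 (first crossover).

08:00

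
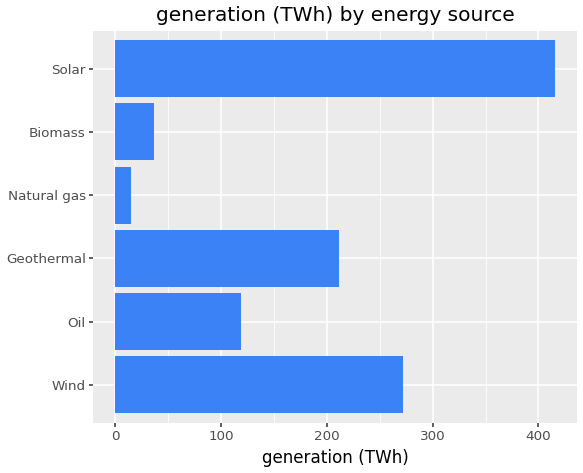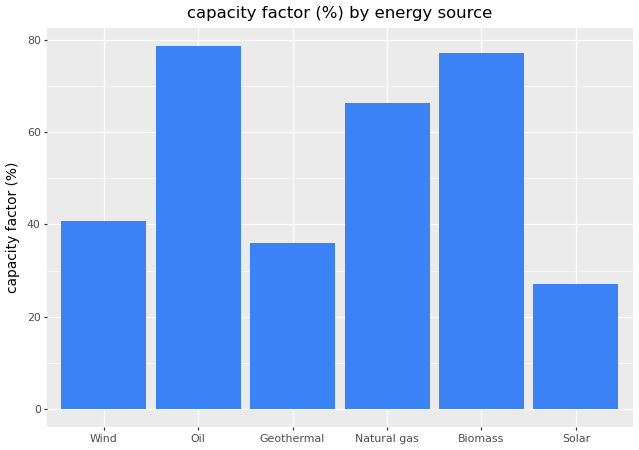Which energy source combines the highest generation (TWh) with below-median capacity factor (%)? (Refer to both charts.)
Solar

Chart 2 median capacity factor (%) ≈ 50; below-median energy sources: Wind, Geothermal, Solar. Among those, Solar has the highest generation (TWh) (≈ 400).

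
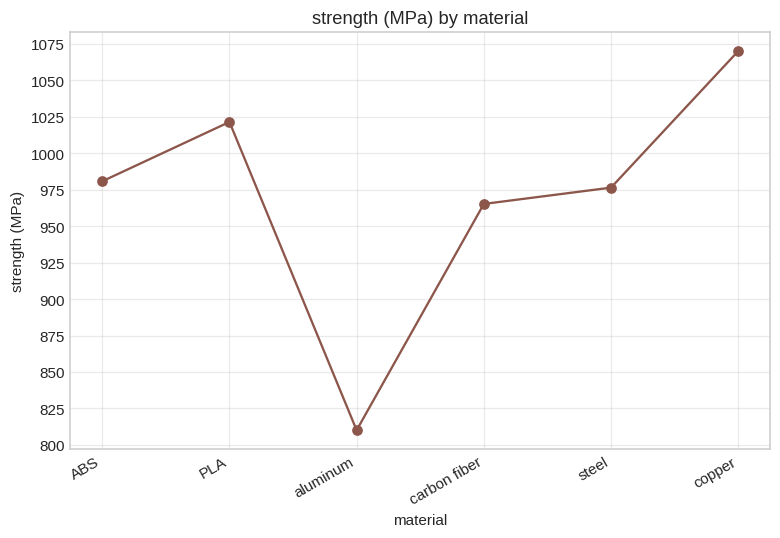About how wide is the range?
≈ 275

Max copper ≈ 1075, min aluminum ≈ 800; range ≈ 275.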